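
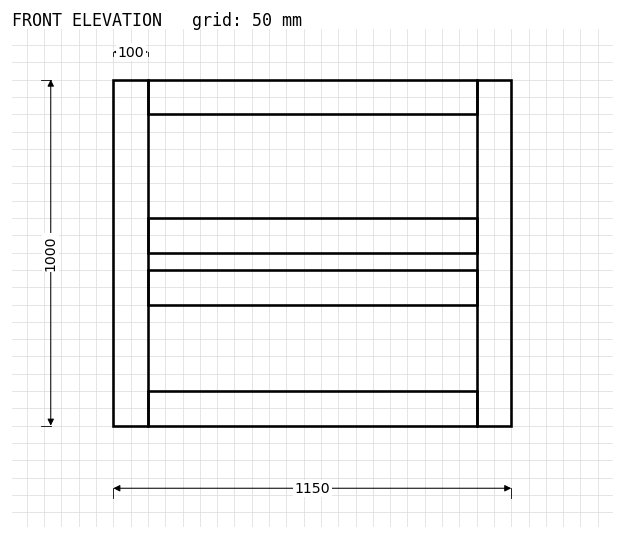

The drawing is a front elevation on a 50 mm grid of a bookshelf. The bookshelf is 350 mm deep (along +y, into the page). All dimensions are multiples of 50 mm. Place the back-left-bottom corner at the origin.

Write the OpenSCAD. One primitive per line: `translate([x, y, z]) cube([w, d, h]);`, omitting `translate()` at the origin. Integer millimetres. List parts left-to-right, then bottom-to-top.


cube([100, 350, 1000]);
translate([100, 0, 0]) cube([950, 350, 100]);
translate([100, 0, 350]) cube([950, 350, 100]);
translate([100, 0, 500]) cube([950, 350, 100]);
translate([100, 0, 900]) cube([950, 350, 100]);
translate([1050, 0, 0]) cube([100, 350, 1000]);


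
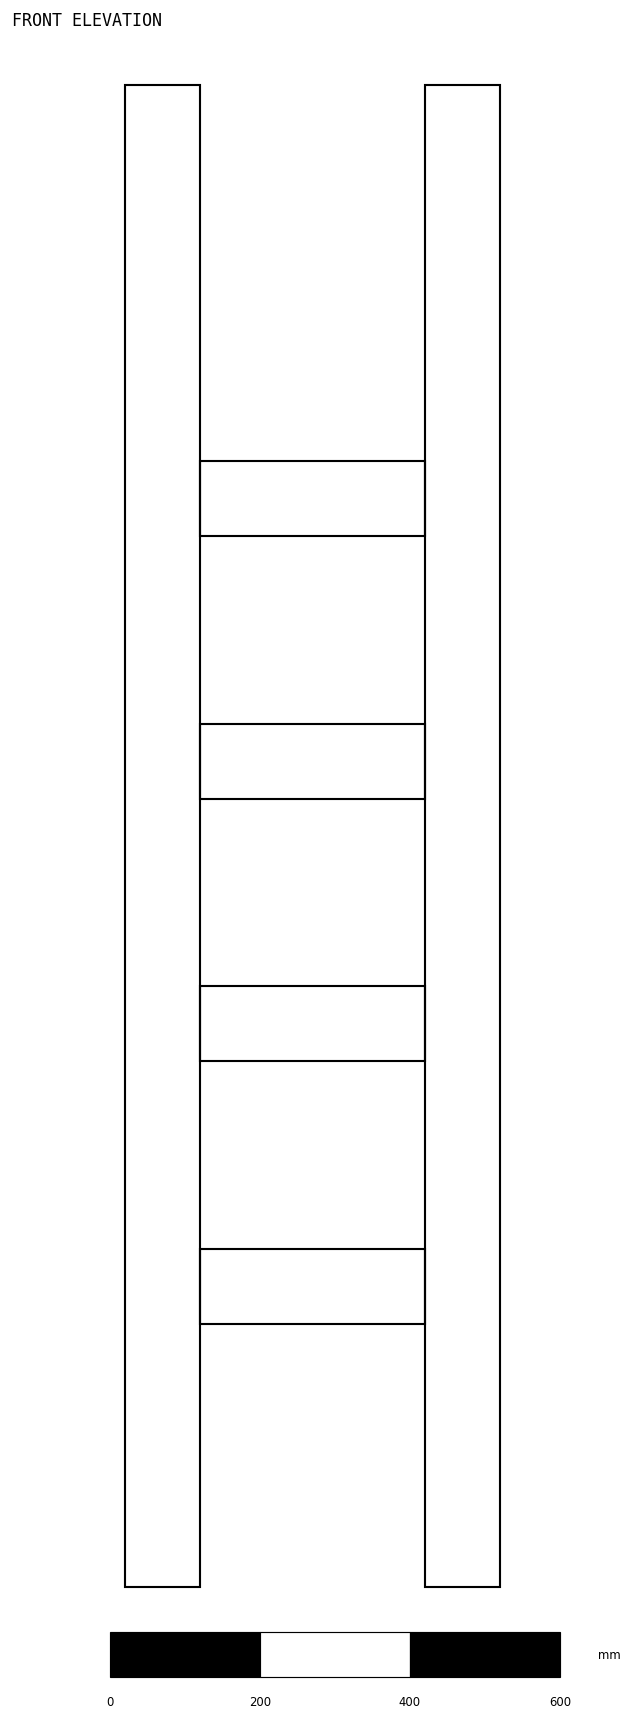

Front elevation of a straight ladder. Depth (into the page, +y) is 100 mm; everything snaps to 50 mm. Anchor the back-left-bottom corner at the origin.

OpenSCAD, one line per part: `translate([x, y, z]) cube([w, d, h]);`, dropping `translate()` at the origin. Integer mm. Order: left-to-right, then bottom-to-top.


cube([100, 100, 2000]);
translate([100, 0, 350]) cube([300, 100, 100]);
translate([100, 0, 700]) cube([300, 100, 100]);
translate([100, 0, 1050]) cube([300, 100, 100]);
translate([100, 0, 1400]) cube([300, 100, 100]);
translate([400, 0, 0]) cube([100, 100, 2000]);


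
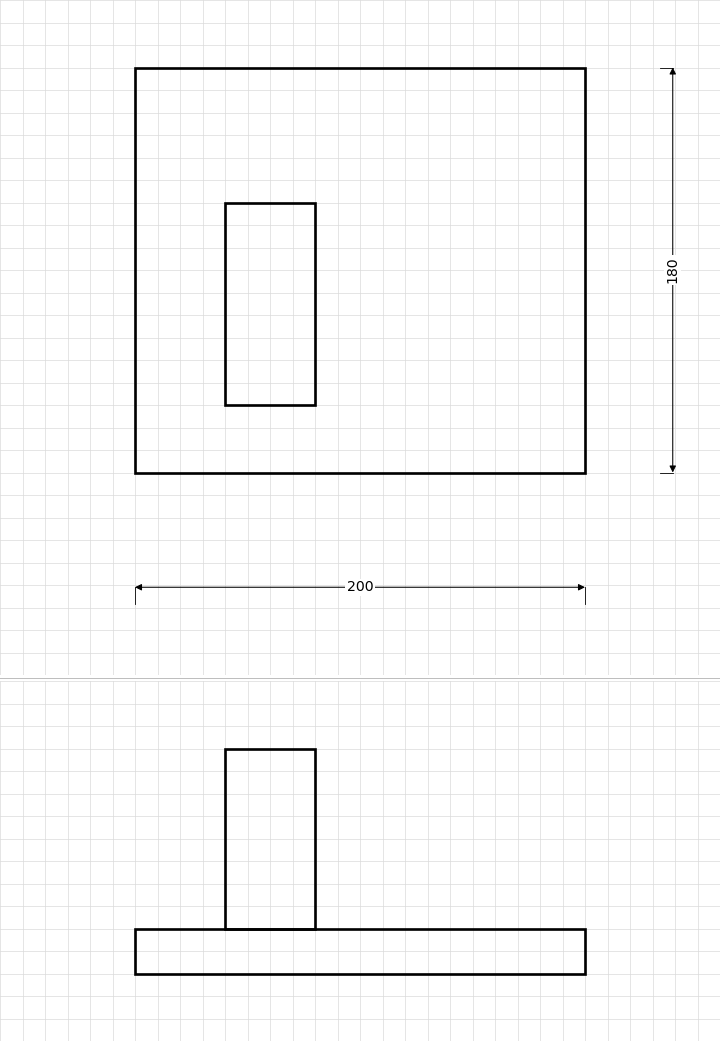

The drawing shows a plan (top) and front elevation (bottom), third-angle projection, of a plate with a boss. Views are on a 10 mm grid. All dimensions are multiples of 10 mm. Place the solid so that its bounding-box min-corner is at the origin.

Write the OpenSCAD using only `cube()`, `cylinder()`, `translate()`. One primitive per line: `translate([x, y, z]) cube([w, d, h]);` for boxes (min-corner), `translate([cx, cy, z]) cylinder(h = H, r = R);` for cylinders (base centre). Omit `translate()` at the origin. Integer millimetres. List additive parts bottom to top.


cube([200, 180, 20]);
translate([40, 30, 20]) cube([40, 90, 80]);


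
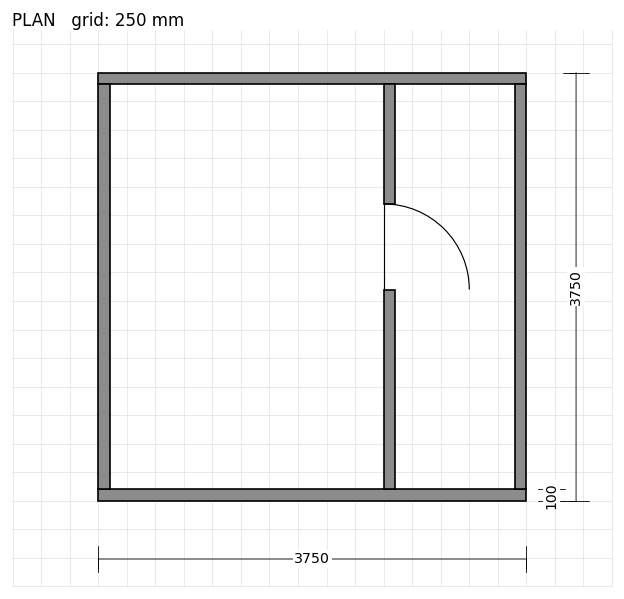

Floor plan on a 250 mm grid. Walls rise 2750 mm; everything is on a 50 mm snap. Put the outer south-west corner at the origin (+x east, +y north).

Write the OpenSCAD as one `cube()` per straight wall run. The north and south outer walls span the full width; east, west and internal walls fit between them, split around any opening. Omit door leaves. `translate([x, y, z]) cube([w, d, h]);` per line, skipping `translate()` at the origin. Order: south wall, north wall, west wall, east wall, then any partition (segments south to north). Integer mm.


cube([3750, 100, 2750]);
translate([0, 3650, 0]) cube([3750, 100, 2750]);
translate([0, 100, 0]) cube([100, 3550, 2750]);
translate([3650, 100, 0]) cube([100, 3550, 2750]);
translate([2500, 100, 0]) cube([100, 1750, 2750]);
translate([2500, 2600, 0]) cube([100, 1050, 2750]);


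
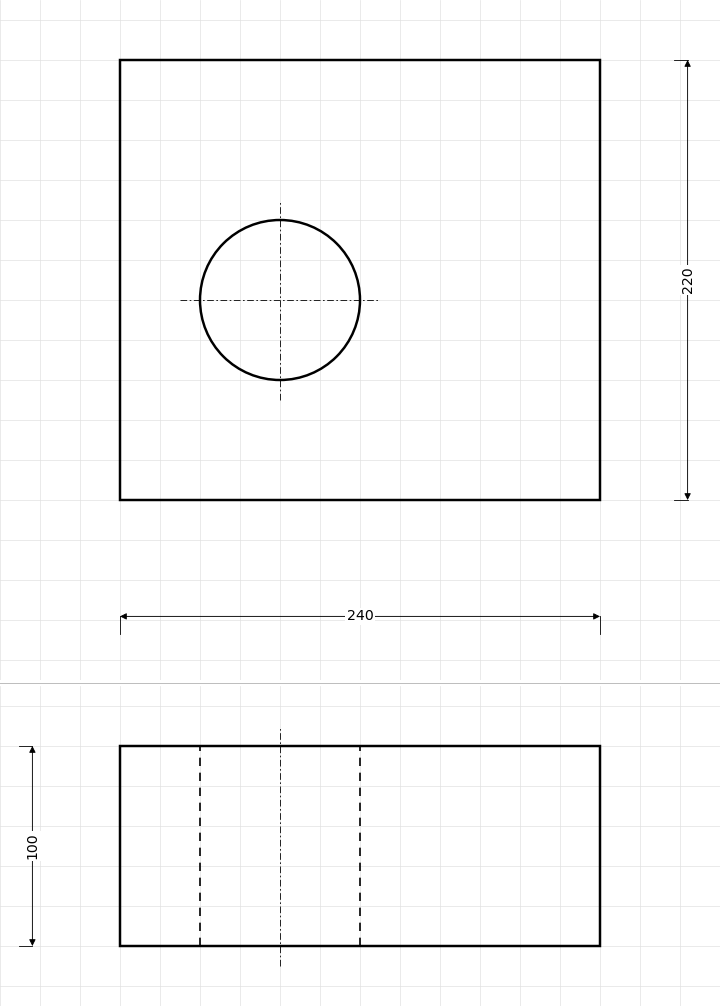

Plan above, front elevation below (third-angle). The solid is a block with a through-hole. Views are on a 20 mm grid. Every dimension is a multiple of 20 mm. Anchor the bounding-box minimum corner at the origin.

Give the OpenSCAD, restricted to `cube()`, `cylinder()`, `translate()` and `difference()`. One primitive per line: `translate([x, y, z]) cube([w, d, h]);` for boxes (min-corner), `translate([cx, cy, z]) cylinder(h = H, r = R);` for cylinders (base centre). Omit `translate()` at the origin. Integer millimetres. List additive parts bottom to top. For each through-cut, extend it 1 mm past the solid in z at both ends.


difference() {
  cube([240, 220, 100]);
  translate([80, 100, -1]) cylinder(h = 102, r = 40);
}


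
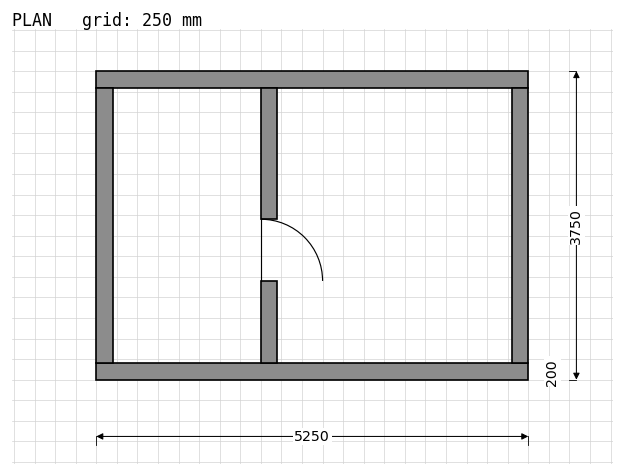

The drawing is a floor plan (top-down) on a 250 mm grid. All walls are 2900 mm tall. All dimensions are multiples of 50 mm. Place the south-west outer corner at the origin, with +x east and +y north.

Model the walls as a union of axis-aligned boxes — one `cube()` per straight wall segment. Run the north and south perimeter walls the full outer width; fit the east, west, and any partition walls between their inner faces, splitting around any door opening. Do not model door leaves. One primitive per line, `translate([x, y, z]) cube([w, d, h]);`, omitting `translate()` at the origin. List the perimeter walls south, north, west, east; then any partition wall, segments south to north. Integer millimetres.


cube([5250, 200, 2900]);
translate([0, 3550, 0]) cube([5250, 200, 2900]);
translate([0, 200, 0]) cube([200, 3350, 2900]);
translate([5050, 200, 0]) cube([200, 3350, 2900]);
translate([2000, 200, 0]) cube([200, 1000, 2900]);
translate([2000, 1950, 0]) cube([200, 1600, 2900]);


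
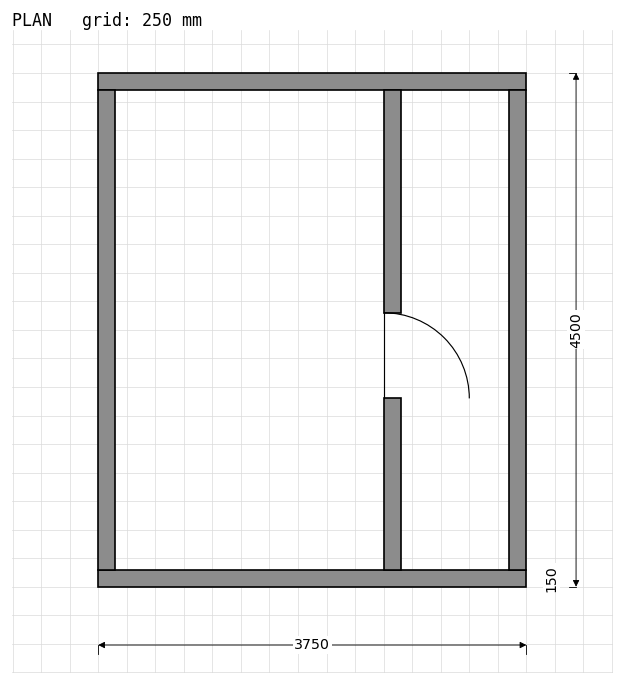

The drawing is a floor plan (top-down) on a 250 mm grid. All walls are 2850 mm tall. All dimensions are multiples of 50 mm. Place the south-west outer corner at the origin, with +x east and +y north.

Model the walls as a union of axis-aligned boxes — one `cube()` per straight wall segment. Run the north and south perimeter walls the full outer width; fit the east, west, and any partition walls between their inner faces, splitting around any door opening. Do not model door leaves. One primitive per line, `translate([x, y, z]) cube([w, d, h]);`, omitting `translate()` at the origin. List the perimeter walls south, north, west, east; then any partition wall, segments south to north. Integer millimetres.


cube([3750, 150, 2850]);
translate([0, 4350, 0]) cube([3750, 150, 2850]);
translate([0, 150, 0]) cube([150, 4200, 2850]);
translate([3600, 150, 0]) cube([150, 4200, 2850]);
translate([2500, 150, 0]) cube([150, 1500, 2850]);
translate([2500, 2400, 0]) cube([150, 1950, 2850]);


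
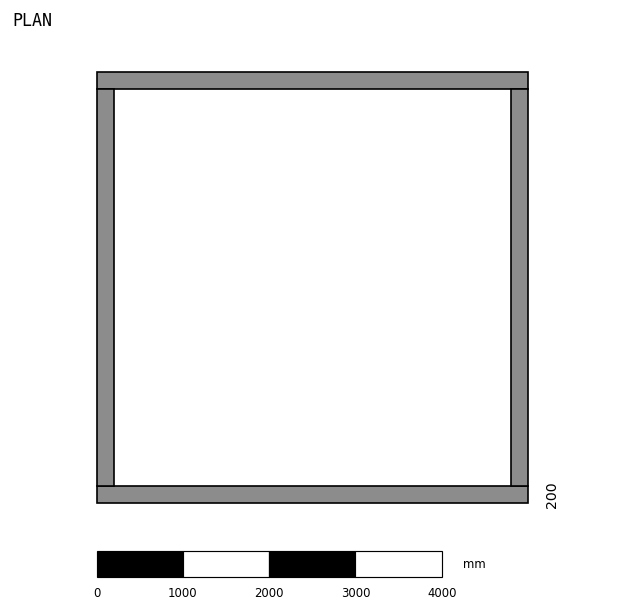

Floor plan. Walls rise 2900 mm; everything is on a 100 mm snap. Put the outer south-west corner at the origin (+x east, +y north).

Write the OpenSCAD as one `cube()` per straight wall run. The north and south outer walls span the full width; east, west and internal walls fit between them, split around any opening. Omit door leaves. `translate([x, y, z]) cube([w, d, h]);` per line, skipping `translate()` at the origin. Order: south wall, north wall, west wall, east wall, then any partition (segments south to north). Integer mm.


cube([5000, 200, 2900]);
translate([0, 4800, 0]) cube([5000, 200, 2900]);
translate([0, 200, 0]) cube([200, 4600, 2900]);
translate([4800, 200, 0]) cube([200, 4600, 2900]);


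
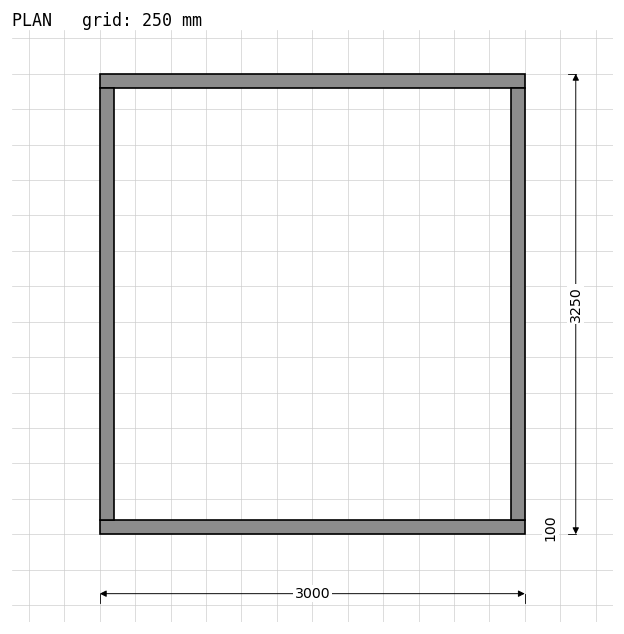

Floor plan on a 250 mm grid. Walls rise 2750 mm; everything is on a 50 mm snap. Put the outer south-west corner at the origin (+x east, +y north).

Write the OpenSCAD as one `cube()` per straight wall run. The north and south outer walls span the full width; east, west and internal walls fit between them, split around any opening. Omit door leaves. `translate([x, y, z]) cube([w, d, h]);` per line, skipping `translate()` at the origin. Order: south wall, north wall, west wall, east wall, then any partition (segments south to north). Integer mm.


cube([3000, 100, 2750]);
translate([0, 3150, 0]) cube([3000, 100, 2750]);
translate([0, 100, 0]) cube([100, 3050, 2750]);
translate([2900, 100, 0]) cube([100, 3050, 2750]);


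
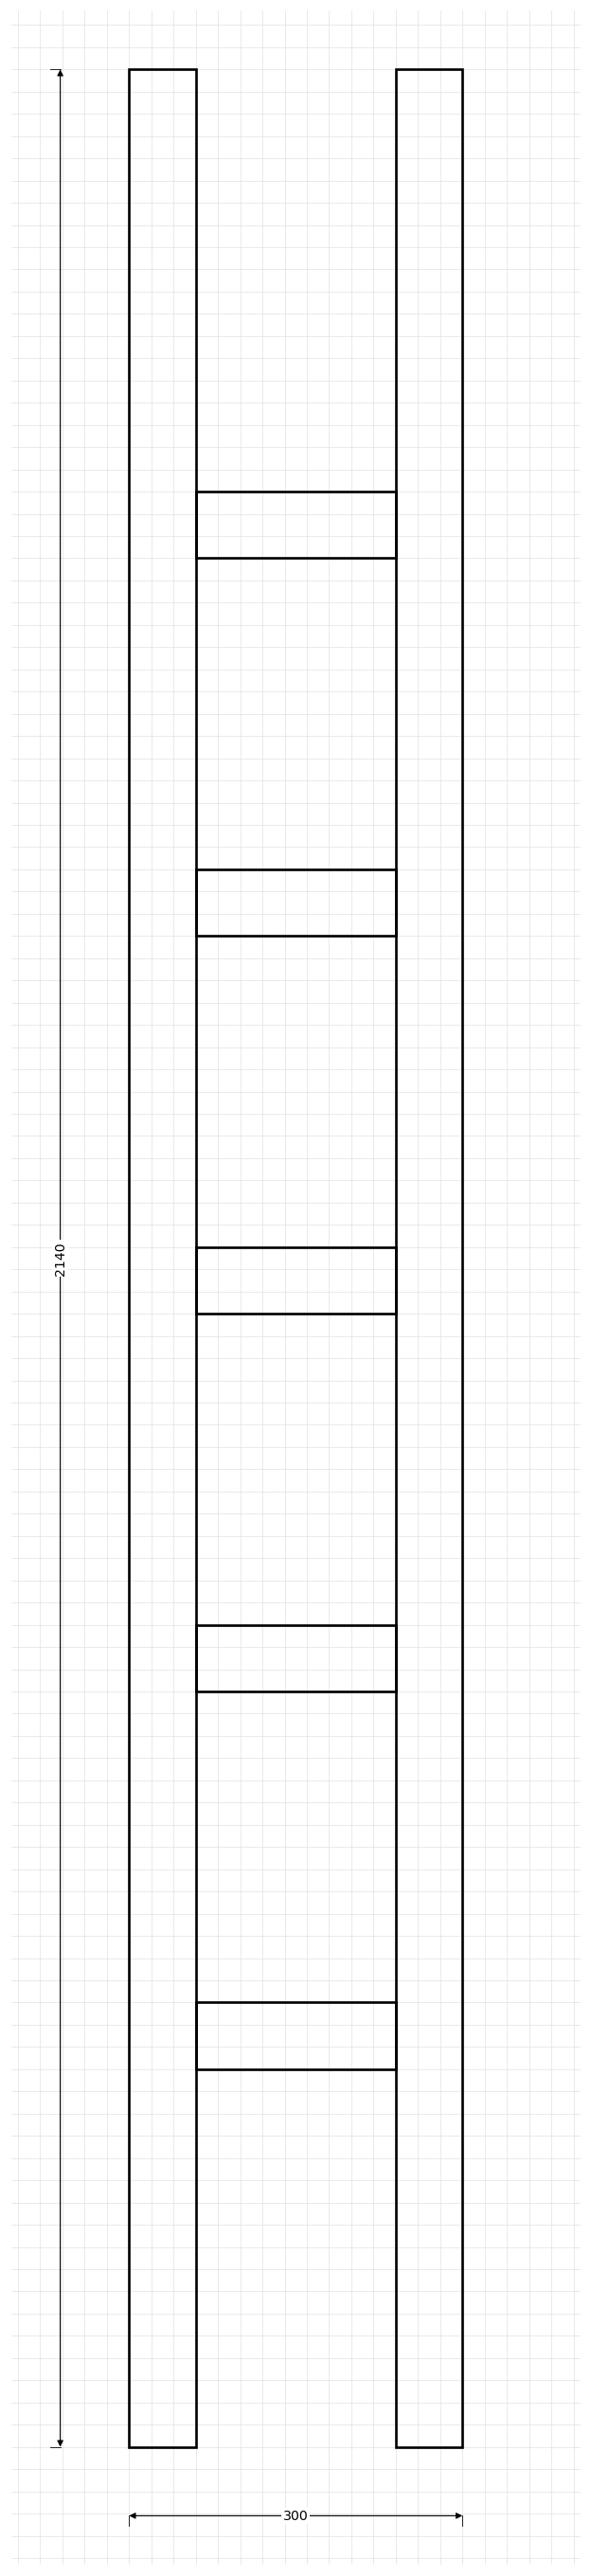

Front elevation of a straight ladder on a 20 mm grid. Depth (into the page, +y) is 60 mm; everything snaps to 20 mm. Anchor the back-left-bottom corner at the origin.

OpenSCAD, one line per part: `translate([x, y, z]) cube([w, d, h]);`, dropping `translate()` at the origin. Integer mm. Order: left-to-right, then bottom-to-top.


cube([60, 60, 2140]);
translate([60, 0, 340]) cube([180, 60, 60]);
translate([60, 0, 680]) cube([180, 60, 60]);
translate([60, 0, 1020]) cube([180, 60, 60]);
translate([60, 0, 1360]) cube([180, 60, 60]);
translate([60, 0, 1700]) cube([180, 60, 60]);
translate([240, 0, 0]) cube([60, 60, 2140]);


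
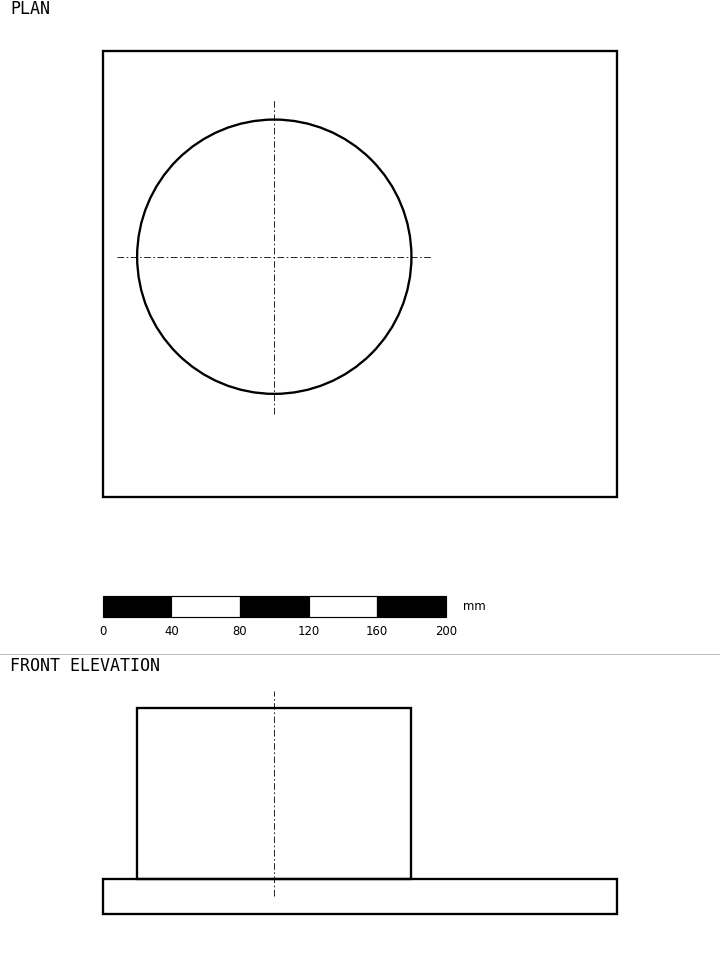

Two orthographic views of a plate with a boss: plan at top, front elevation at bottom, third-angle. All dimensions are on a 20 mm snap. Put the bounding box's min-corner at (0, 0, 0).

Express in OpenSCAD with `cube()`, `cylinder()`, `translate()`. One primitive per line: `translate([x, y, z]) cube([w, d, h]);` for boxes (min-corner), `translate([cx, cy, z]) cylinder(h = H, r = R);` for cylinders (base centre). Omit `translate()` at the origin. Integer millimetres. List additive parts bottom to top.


cube([300, 260, 20]);
translate([100, 140, 20]) cylinder(h = 100, r = 80);


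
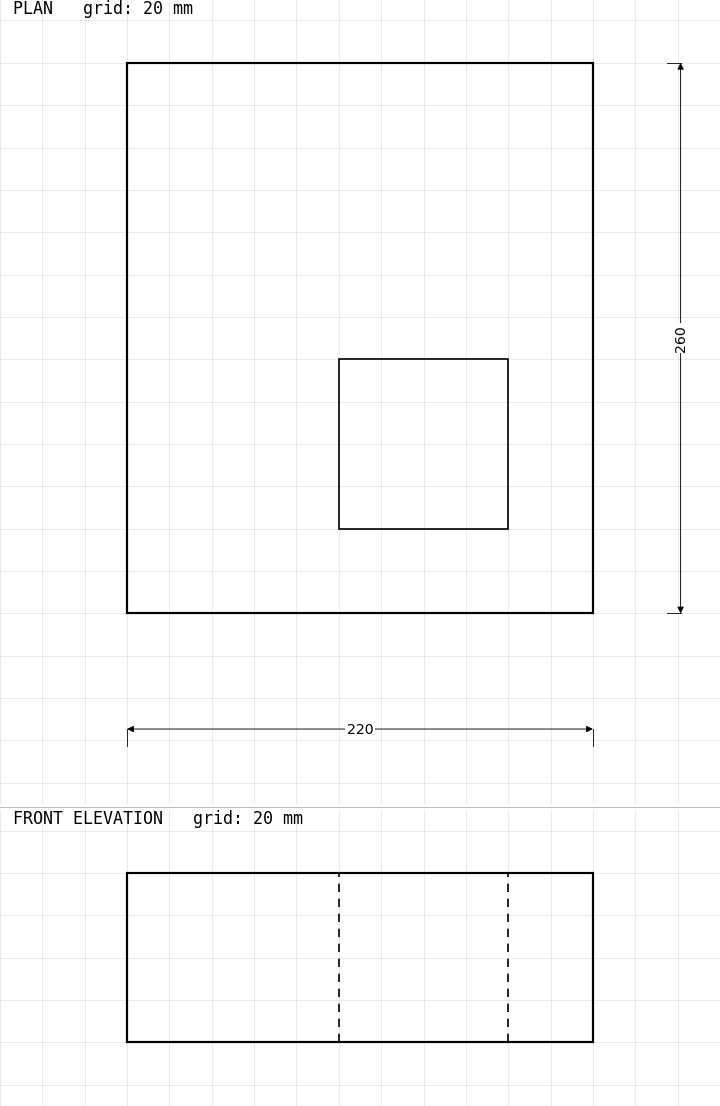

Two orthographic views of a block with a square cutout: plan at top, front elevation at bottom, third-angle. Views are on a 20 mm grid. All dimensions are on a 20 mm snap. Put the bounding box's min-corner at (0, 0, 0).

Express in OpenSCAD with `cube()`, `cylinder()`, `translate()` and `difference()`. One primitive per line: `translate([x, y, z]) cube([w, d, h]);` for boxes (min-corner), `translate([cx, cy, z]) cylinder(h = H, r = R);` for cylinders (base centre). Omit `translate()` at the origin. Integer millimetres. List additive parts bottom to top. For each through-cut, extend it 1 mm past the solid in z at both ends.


difference() {
  cube([220, 260, 80]);
  translate([100, 40, -1]) cube([80, 80, 82]);
}


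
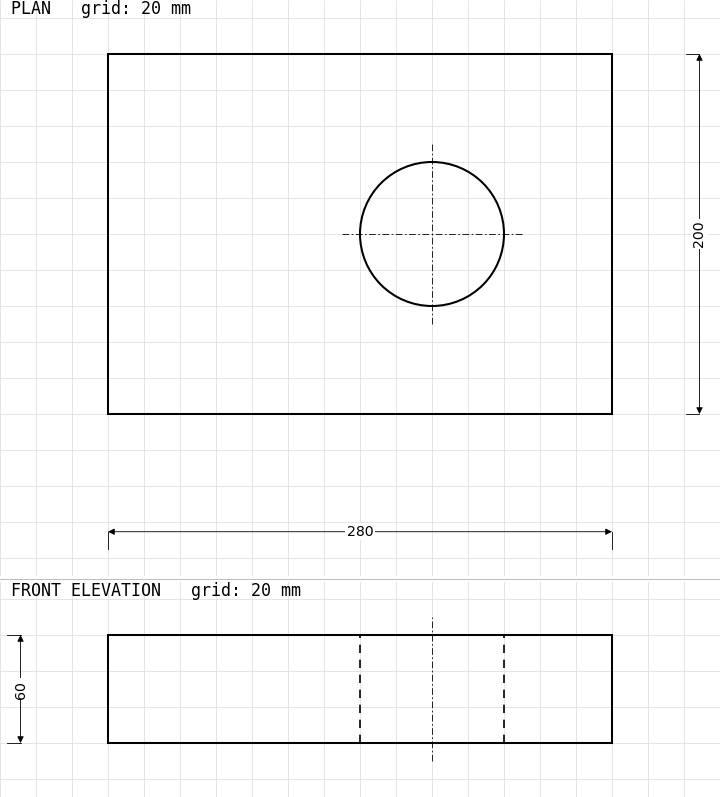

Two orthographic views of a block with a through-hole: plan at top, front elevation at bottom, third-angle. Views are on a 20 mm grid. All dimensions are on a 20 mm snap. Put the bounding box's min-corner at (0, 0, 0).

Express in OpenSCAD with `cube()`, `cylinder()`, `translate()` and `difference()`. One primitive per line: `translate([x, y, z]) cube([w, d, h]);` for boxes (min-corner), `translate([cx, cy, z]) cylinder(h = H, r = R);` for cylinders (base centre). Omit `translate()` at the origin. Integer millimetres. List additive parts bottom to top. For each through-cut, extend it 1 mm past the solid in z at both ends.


difference() {
  cube([280, 200, 60]);
  translate([180, 100, -1]) cylinder(h = 62, r = 40);
}


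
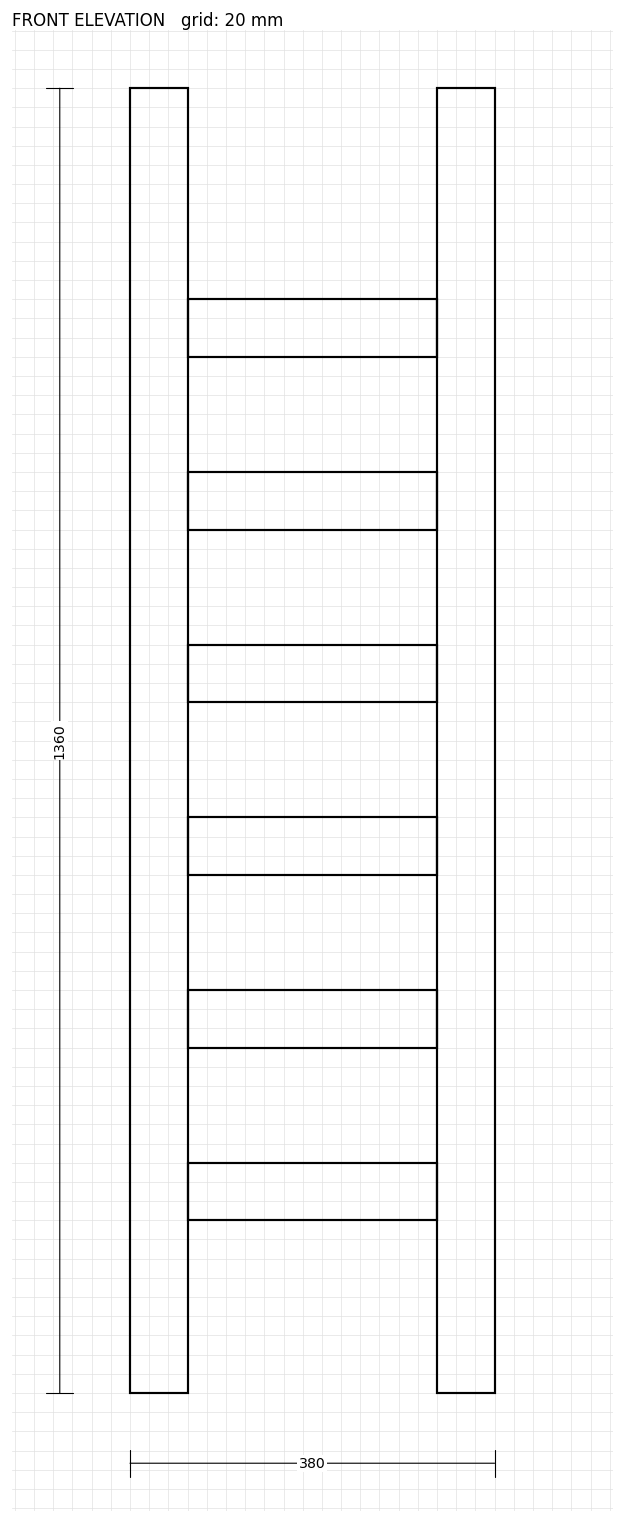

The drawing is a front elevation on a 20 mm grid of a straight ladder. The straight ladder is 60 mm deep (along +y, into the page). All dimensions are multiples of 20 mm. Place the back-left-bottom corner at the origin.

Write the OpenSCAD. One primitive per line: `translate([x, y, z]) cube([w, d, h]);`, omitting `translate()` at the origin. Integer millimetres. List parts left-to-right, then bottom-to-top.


cube([60, 60, 1360]);
translate([60, 0, 180]) cube([260, 60, 60]);
translate([60, 0, 360]) cube([260, 60, 60]);
translate([60, 0, 540]) cube([260, 60, 60]);
translate([60, 0, 720]) cube([260, 60, 60]);
translate([60, 0, 900]) cube([260, 60, 60]);
translate([60, 0, 1080]) cube([260, 60, 60]);
translate([320, 0, 0]) cube([60, 60, 1360]);


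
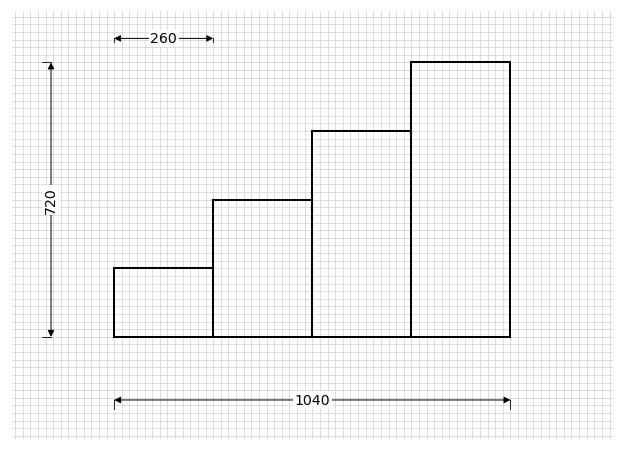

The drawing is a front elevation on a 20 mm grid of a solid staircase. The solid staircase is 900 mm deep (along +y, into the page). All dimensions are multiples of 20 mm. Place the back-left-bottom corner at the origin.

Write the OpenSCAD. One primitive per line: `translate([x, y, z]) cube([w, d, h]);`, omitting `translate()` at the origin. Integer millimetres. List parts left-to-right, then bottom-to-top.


cube([260, 900, 180]);
translate([260, 0, 0]) cube([260, 900, 360]);
translate([520, 0, 0]) cube([260, 900, 540]);
translate([780, 0, 0]) cube([260, 900, 720]);


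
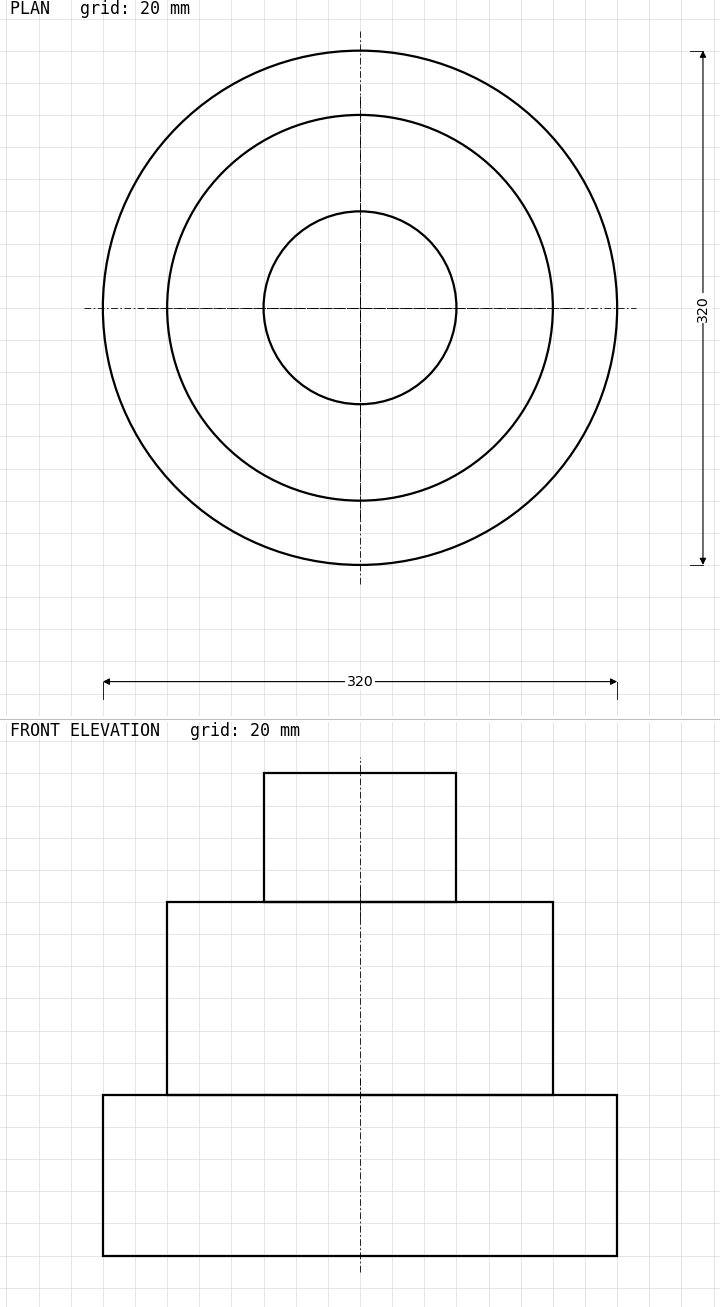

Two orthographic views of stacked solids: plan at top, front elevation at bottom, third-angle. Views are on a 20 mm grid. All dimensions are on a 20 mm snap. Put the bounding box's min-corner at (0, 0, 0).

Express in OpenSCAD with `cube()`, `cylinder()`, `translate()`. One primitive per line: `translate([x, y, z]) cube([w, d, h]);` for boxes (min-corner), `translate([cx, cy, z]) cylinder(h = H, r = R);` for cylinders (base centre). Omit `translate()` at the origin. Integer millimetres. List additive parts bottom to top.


translate([160, 160, 0]) cylinder(h = 100, r = 160);
translate([160, 160, 100]) cylinder(h = 120, r = 120);
translate([160, 160, 220]) cylinder(h = 80, r = 60);


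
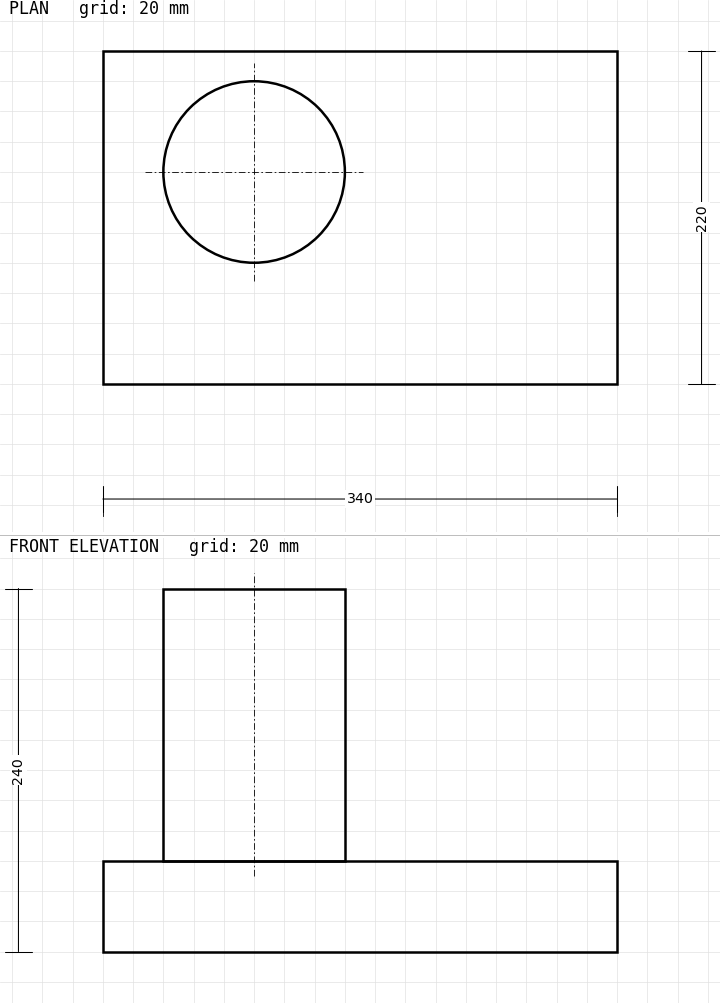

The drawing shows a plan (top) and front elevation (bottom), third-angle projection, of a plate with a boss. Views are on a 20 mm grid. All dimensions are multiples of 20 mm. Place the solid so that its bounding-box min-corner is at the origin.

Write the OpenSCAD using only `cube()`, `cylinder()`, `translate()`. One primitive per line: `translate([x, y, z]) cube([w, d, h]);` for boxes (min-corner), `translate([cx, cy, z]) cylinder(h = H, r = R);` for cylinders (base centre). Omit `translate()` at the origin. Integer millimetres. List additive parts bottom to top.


cube([340, 220, 60]);
translate([100, 140, 60]) cylinder(h = 180, r = 60);


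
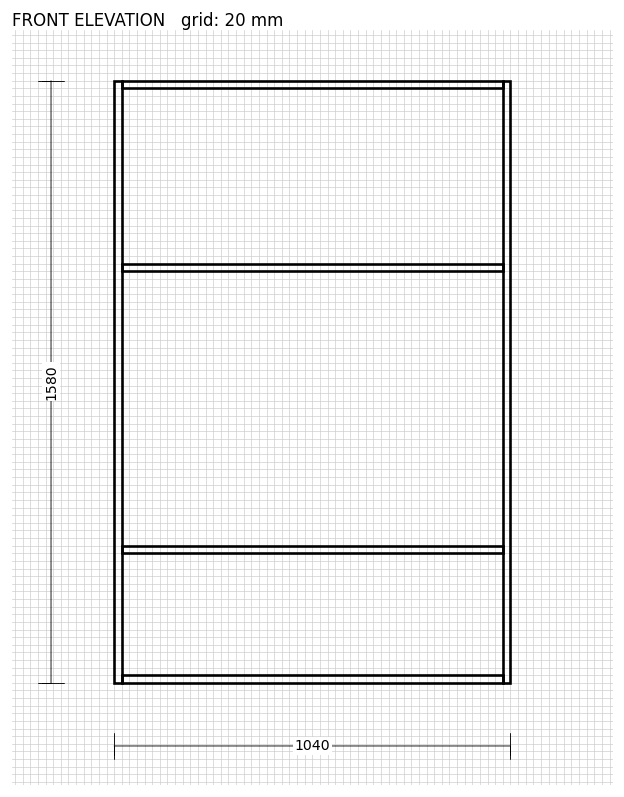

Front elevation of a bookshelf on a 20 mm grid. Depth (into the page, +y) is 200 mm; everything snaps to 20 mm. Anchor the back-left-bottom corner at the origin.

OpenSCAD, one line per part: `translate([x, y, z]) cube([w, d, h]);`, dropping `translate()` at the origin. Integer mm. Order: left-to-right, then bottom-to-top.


cube([20, 200, 1580]);
translate([20, 0, 0]) cube([1000, 200, 20]);
translate([20, 0, 340]) cube([1000, 200, 20]);
translate([20, 0, 1080]) cube([1000, 200, 20]);
translate([20, 0, 1560]) cube([1000, 200, 20]);
translate([1020, 0, 0]) cube([20, 200, 1580]);


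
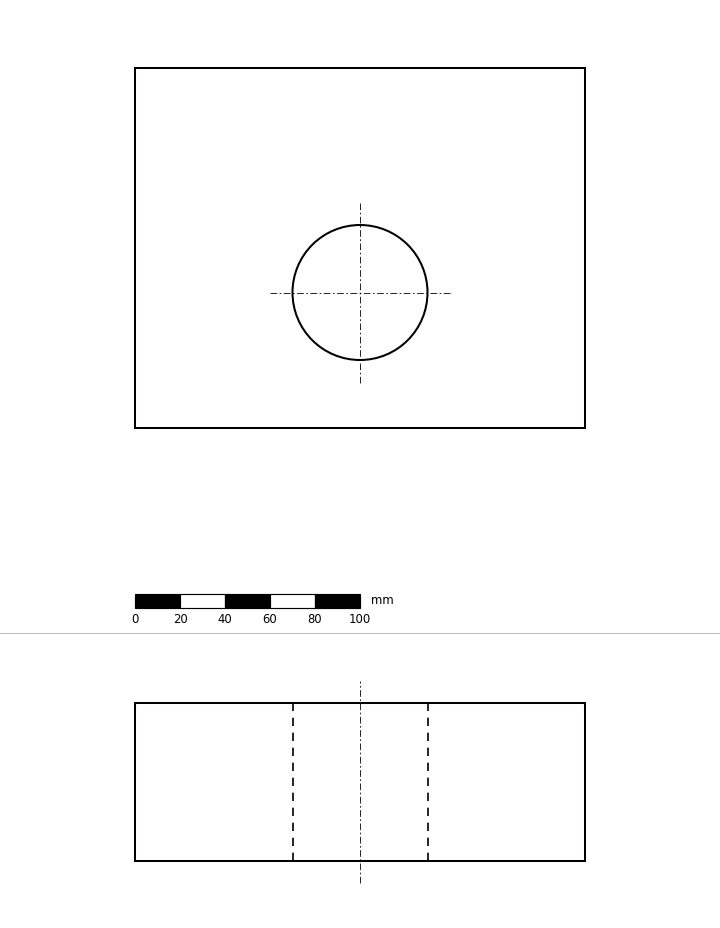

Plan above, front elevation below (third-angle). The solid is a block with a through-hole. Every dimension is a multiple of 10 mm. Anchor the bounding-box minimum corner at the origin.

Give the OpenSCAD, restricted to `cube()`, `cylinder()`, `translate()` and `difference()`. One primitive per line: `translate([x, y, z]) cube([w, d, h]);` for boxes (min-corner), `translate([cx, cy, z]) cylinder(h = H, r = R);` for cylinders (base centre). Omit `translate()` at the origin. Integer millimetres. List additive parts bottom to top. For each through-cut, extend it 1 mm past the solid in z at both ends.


difference() {
  cube([200, 160, 70]);
  translate([100, 60, -1]) cylinder(h = 72, r = 30);
}


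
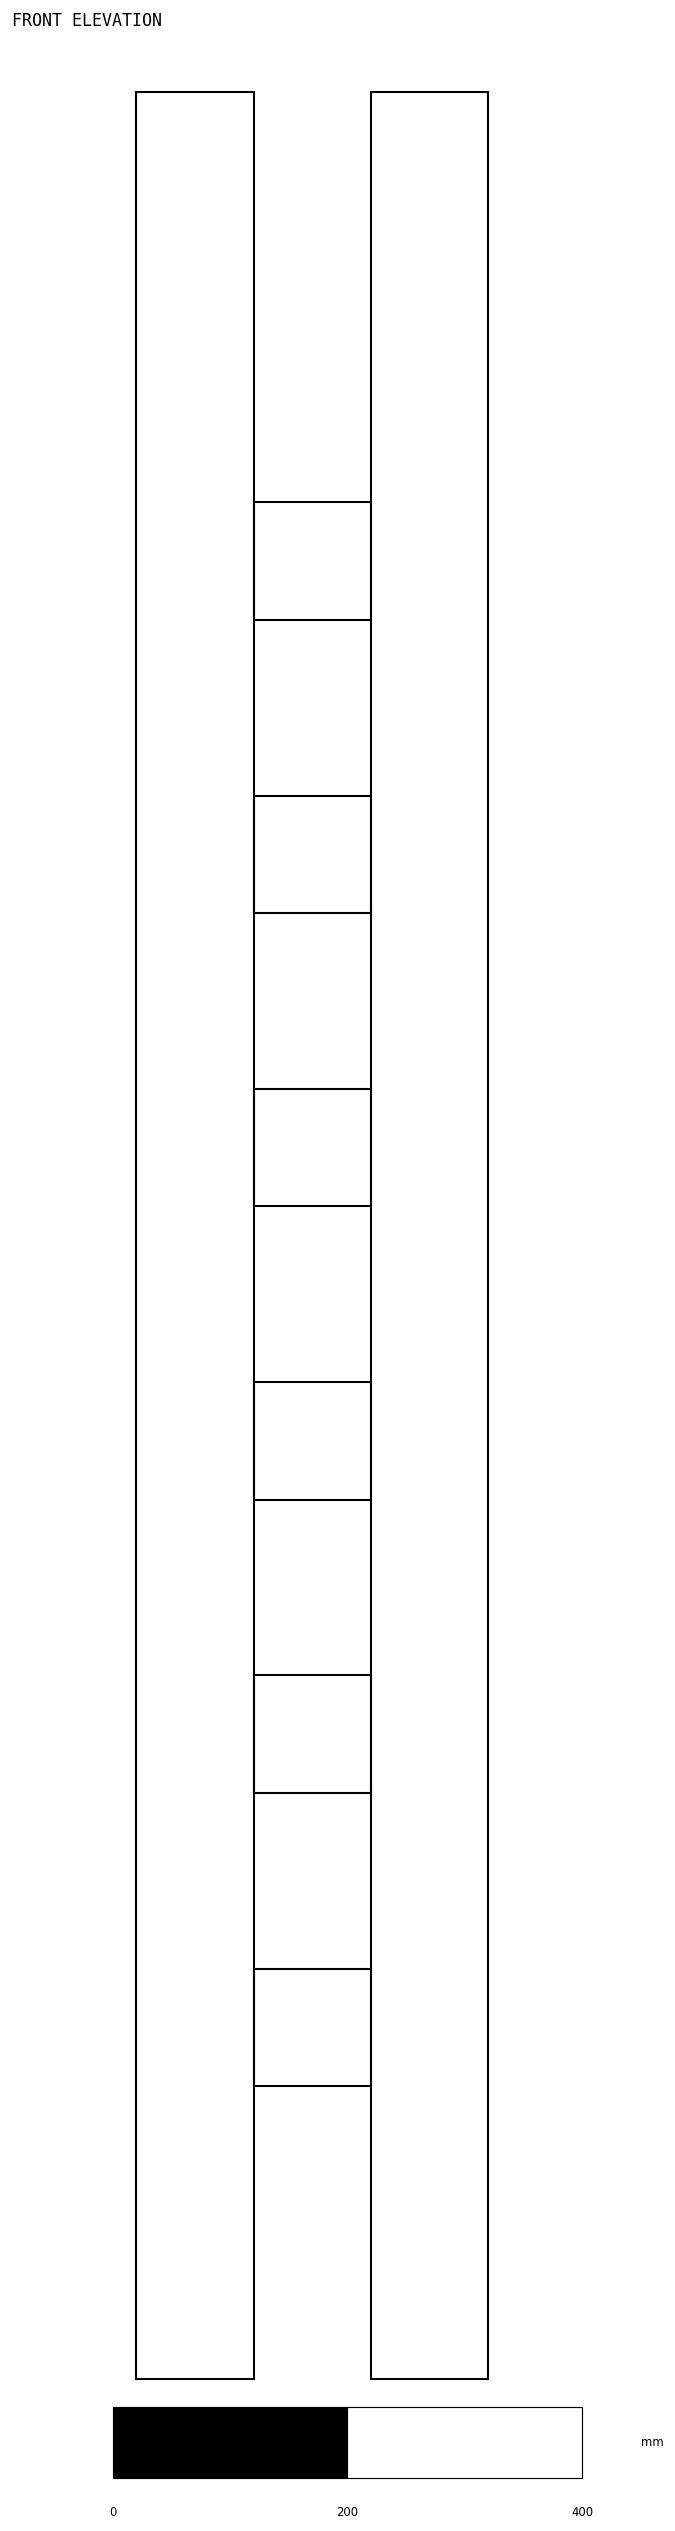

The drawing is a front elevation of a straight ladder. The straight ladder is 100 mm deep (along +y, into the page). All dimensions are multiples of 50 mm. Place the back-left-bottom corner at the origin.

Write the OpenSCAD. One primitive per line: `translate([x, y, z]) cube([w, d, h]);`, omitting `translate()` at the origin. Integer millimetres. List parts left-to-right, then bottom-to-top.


cube([100, 100, 1950]);
translate([100, 0, 250]) cube([100, 100, 100]);
translate([100, 0, 500]) cube([100, 100, 100]);
translate([100, 0, 750]) cube([100, 100, 100]);
translate([100, 0, 1000]) cube([100, 100, 100]);
translate([100, 0, 1250]) cube([100, 100, 100]);
translate([100, 0, 1500]) cube([100, 100, 100]);
translate([200, 0, 0]) cube([100, 100, 1950]);


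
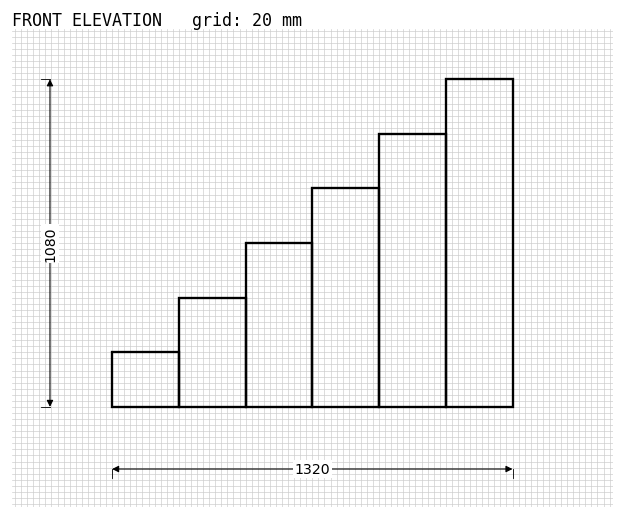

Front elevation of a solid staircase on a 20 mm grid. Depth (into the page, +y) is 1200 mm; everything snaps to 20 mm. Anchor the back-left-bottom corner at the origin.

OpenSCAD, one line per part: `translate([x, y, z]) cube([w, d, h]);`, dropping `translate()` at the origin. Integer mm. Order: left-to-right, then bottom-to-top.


cube([220, 1200, 180]);
translate([220, 0, 0]) cube([220, 1200, 360]);
translate([440, 0, 0]) cube([220, 1200, 540]);
translate([660, 0, 0]) cube([220, 1200, 720]);
translate([880, 0, 0]) cube([220, 1200, 900]);
translate([1100, 0, 0]) cube([220, 1200, 1080]);


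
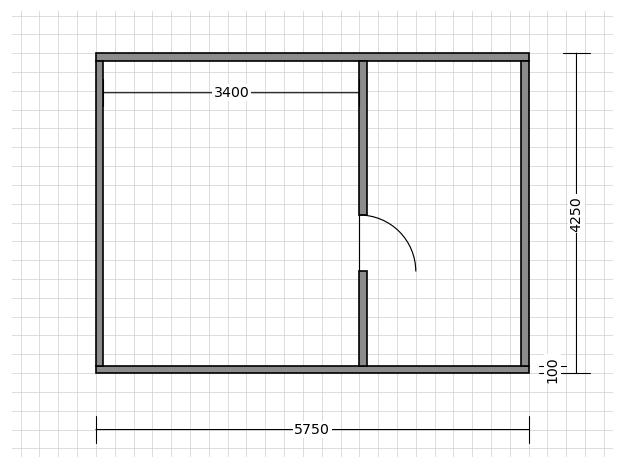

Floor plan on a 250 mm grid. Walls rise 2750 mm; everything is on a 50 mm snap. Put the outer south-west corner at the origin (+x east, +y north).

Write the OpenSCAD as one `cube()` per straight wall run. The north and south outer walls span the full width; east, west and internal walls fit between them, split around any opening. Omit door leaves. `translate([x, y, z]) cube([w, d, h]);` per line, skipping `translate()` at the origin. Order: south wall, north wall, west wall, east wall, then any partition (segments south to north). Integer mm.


cube([5750, 100, 2750]);
translate([0, 4150, 0]) cube([5750, 100, 2750]);
translate([0, 100, 0]) cube([100, 4050, 2750]);
translate([5650, 100, 0]) cube([100, 4050, 2750]);
translate([3500, 100, 0]) cube([100, 1250, 2750]);
translate([3500, 2100, 0]) cube([100, 2050, 2750]);


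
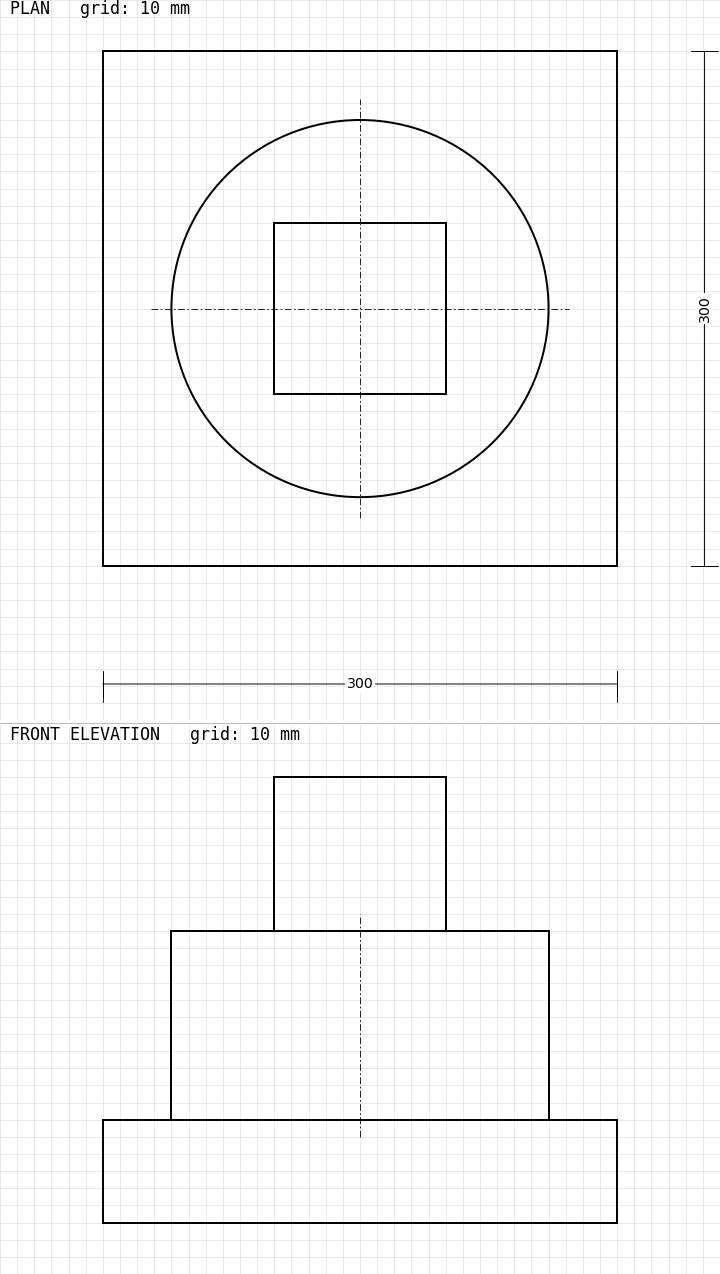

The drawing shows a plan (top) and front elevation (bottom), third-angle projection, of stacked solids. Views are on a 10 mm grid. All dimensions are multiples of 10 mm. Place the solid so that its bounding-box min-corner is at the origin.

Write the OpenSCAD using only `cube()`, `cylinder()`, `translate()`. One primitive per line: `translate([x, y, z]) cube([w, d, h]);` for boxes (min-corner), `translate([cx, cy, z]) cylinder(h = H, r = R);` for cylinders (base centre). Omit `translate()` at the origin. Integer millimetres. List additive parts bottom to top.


cube([300, 300, 60]);
translate([150, 150, 60]) cylinder(h = 110, r = 110);
translate([100, 100, 170]) cube([100, 100, 90]);


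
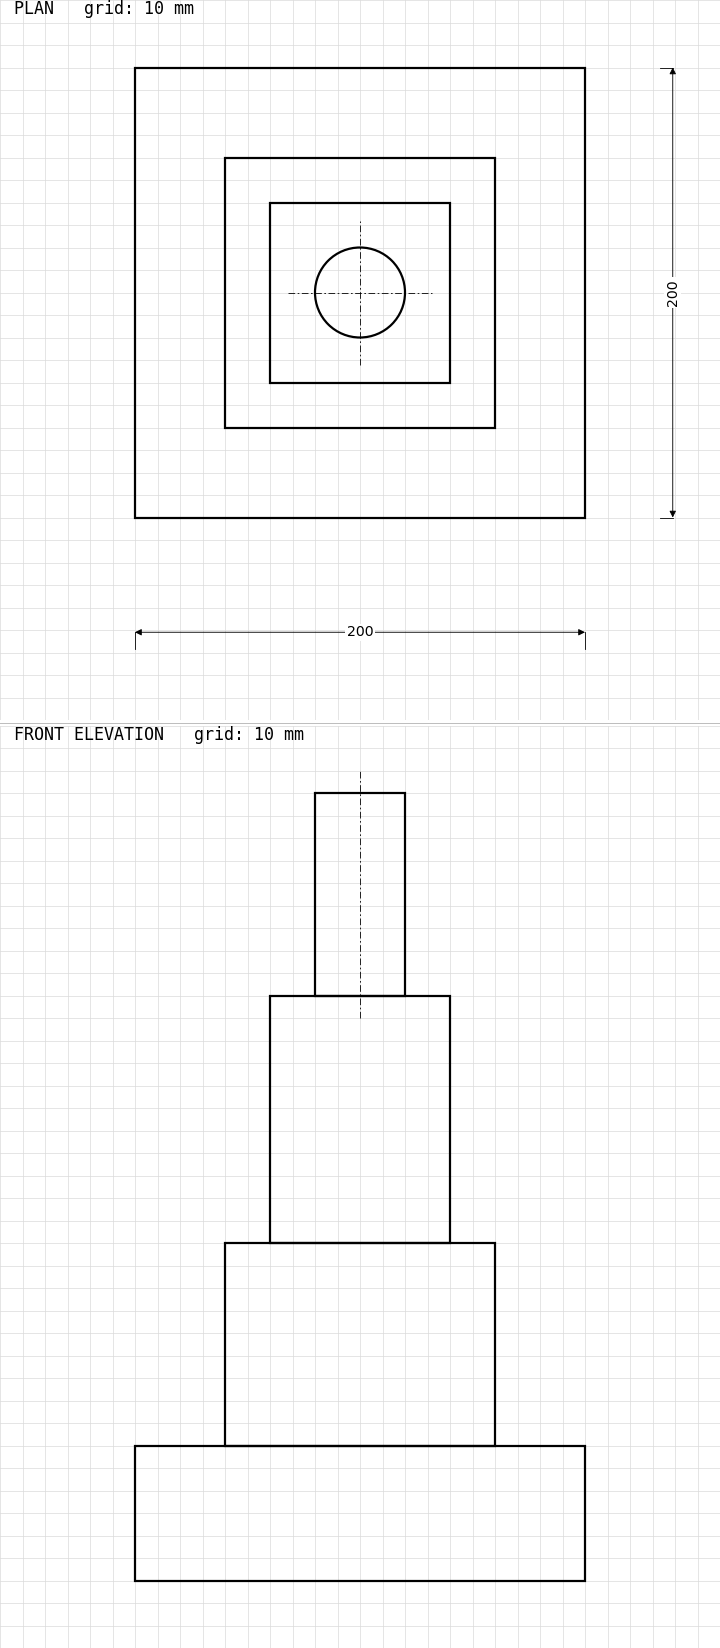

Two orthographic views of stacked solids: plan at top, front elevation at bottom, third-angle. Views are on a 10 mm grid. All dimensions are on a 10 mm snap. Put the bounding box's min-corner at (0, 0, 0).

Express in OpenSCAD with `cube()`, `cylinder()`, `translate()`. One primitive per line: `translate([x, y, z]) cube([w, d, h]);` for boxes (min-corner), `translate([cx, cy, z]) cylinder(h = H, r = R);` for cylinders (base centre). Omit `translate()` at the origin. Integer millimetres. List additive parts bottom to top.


cube([200, 200, 60]);
translate([40, 40, 60]) cube([120, 120, 90]);
translate([60, 60, 150]) cube([80, 80, 110]);
translate([100, 100, 260]) cylinder(h = 90, r = 20);


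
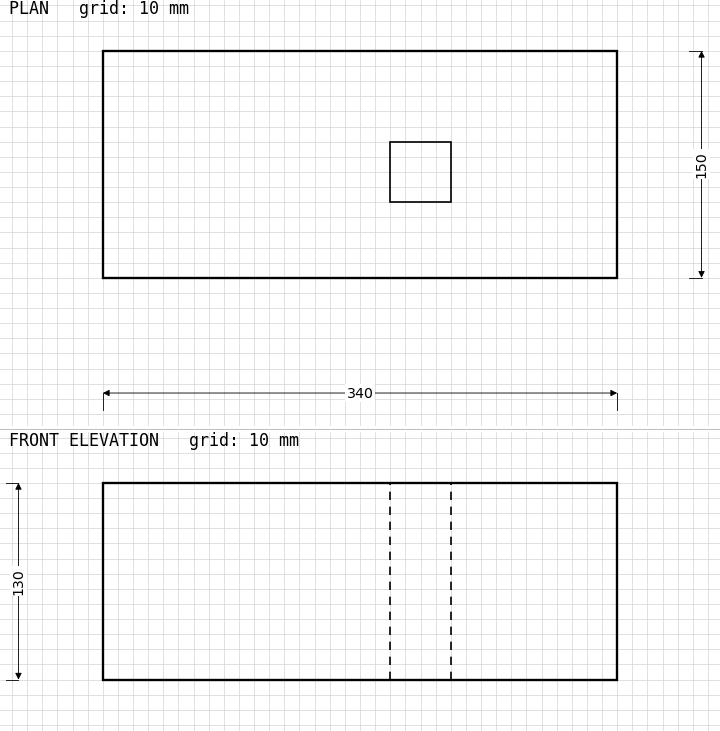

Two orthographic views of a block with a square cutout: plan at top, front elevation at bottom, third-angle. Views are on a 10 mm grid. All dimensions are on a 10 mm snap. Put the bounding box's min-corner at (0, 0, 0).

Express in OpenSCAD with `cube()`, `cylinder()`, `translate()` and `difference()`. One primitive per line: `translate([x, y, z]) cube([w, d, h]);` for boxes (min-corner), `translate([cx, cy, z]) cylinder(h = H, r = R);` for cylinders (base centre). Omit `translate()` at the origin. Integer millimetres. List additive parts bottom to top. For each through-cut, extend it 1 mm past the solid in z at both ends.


difference() {
  cube([340, 150, 130]);
  translate([190, 50, -1]) cube([40, 40, 132]);
}


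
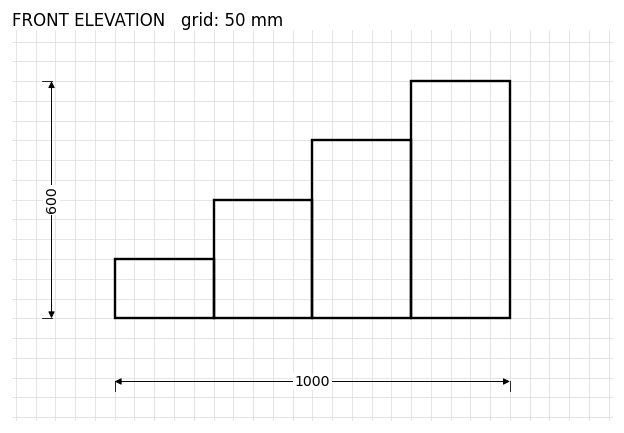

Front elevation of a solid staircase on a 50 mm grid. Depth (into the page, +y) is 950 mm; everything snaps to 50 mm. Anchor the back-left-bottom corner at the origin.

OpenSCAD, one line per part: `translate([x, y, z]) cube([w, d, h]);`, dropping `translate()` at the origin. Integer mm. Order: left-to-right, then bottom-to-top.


cube([250, 950, 150]);
translate([250, 0, 0]) cube([250, 950, 300]);
translate([500, 0, 0]) cube([250, 950, 450]);
translate([750, 0, 0]) cube([250, 950, 600]);


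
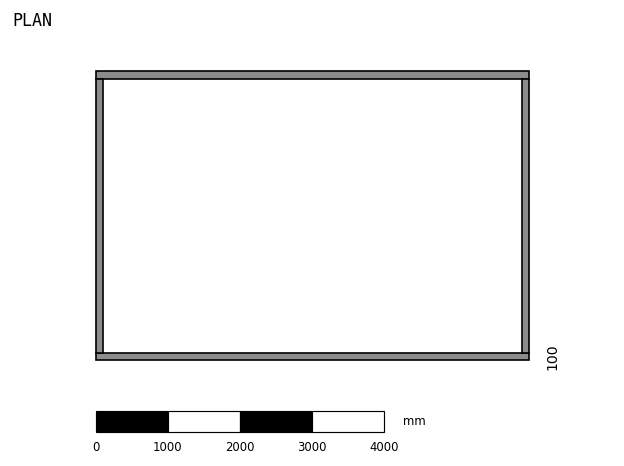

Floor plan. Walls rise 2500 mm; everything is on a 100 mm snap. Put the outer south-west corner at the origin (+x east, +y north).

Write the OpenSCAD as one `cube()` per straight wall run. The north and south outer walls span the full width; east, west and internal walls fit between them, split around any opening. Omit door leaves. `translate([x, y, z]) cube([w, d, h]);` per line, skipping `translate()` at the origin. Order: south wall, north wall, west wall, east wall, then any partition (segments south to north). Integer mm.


cube([6000, 100, 2500]);
translate([0, 3900, 0]) cube([6000, 100, 2500]);
translate([0, 100, 0]) cube([100, 3800, 2500]);
translate([5900, 100, 0]) cube([100, 3800, 2500]);


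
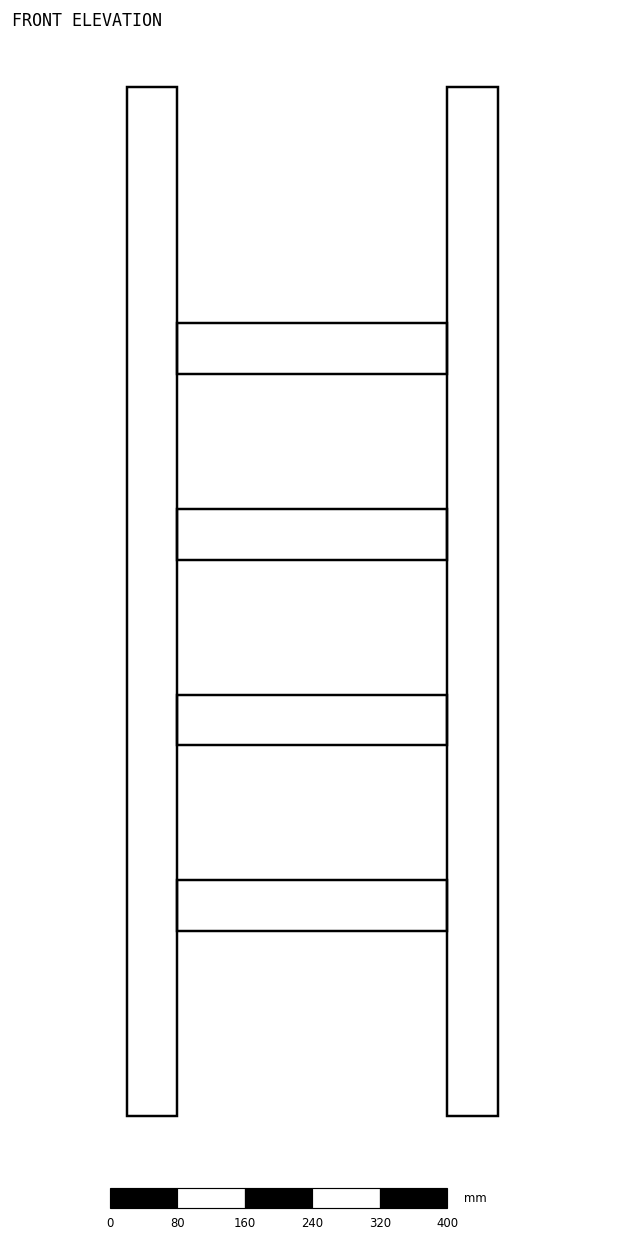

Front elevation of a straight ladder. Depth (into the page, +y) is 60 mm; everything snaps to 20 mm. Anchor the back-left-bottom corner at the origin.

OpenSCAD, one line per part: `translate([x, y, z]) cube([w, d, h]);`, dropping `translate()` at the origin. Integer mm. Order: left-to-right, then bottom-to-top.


cube([60, 60, 1220]);
translate([60, 0, 220]) cube([320, 60, 60]);
translate([60, 0, 440]) cube([320, 60, 60]);
translate([60, 0, 660]) cube([320, 60, 60]);
translate([60, 0, 880]) cube([320, 60, 60]);
translate([380, 0, 0]) cube([60, 60, 1220]);


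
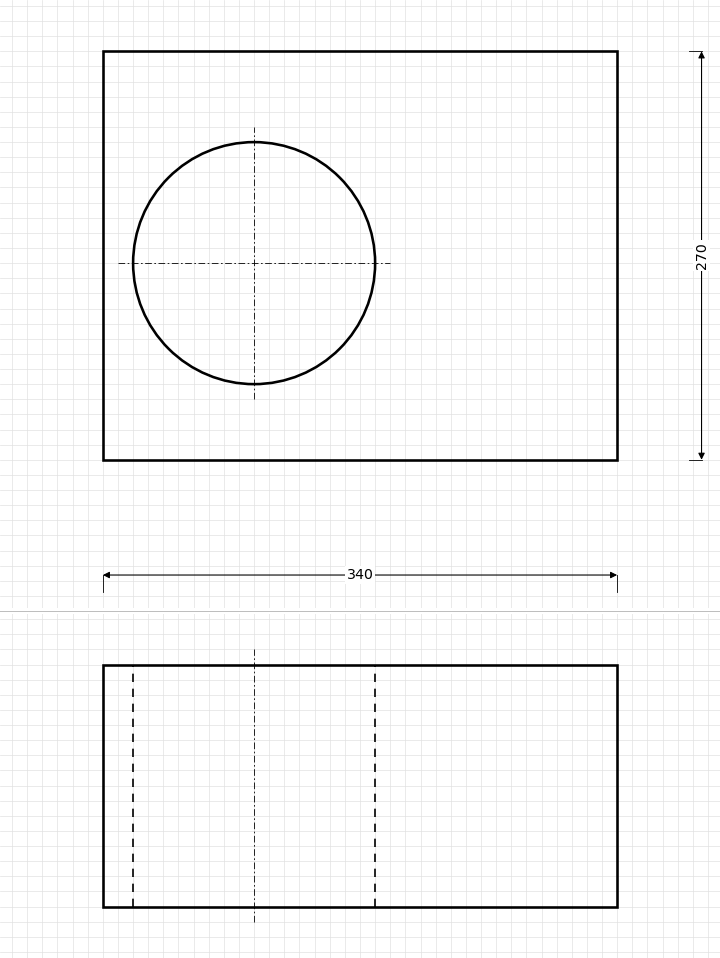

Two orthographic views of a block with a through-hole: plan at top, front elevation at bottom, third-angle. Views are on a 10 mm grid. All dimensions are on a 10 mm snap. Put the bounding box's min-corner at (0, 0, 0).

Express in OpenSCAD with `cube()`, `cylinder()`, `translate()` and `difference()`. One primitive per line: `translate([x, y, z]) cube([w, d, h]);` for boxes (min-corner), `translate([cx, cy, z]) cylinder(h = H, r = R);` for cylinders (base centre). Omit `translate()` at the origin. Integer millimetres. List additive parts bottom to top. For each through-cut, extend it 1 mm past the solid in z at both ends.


difference() {
  cube([340, 270, 160]);
  translate([100, 130, -1]) cylinder(h = 162, r = 80);
}


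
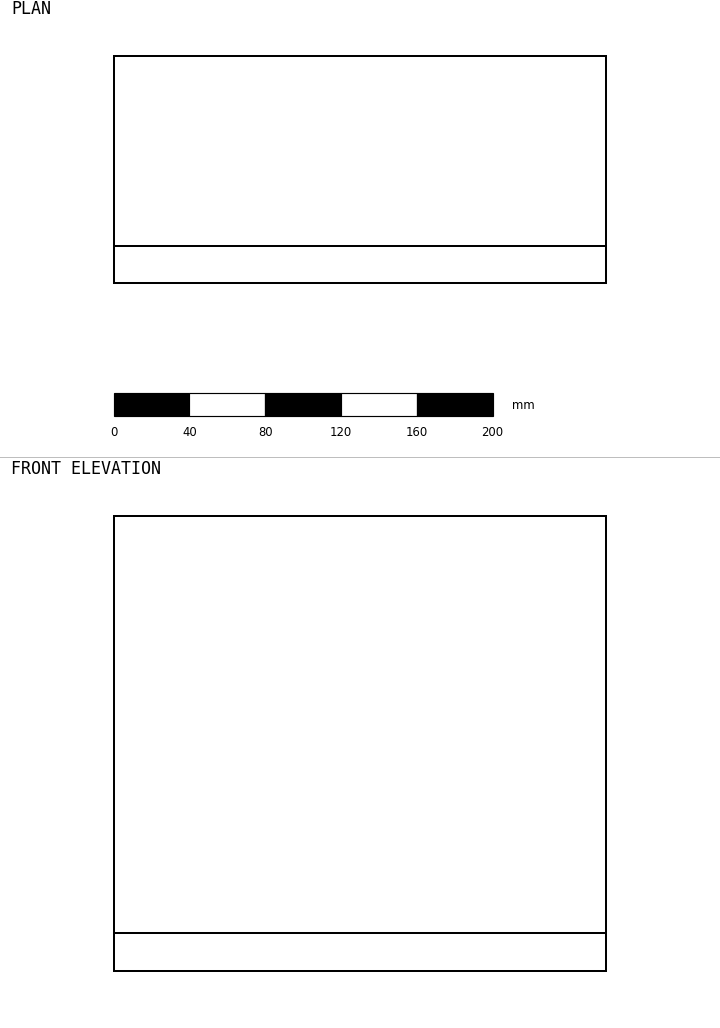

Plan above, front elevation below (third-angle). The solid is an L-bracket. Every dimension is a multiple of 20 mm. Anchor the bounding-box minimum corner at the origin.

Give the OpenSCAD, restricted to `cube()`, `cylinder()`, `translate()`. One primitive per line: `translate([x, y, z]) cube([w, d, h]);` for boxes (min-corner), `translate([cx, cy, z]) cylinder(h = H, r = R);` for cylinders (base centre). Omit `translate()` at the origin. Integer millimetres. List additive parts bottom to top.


cube([260, 120, 20]);
translate([0, 0, 20]) cube([260, 20, 220]);


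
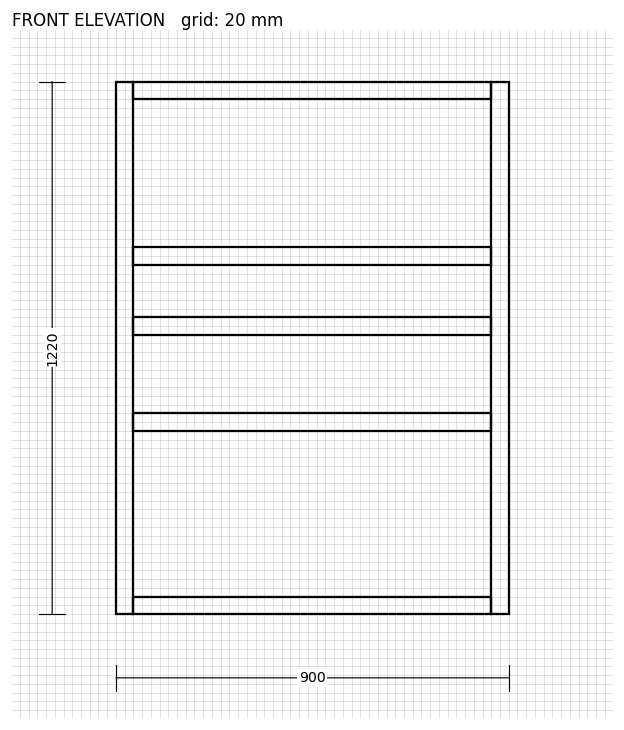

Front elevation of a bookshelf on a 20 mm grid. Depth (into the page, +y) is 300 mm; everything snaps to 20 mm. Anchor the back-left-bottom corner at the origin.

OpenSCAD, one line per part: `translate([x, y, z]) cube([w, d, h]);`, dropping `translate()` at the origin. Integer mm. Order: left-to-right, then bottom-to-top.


cube([40, 300, 1220]);
translate([40, 0, 0]) cube([820, 300, 40]);
translate([40, 0, 420]) cube([820, 300, 40]);
translate([40, 0, 640]) cube([820, 300, 40]);
translate([40, 0, 800]) cube([820, 300, 40]);
translate([40, 0, 1180]) cube([820, 300, 40]);
translate([860, 0, 0]) cube([40, 300, 1220]);


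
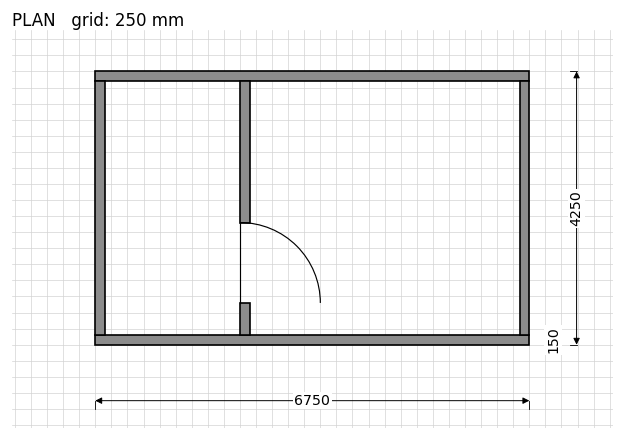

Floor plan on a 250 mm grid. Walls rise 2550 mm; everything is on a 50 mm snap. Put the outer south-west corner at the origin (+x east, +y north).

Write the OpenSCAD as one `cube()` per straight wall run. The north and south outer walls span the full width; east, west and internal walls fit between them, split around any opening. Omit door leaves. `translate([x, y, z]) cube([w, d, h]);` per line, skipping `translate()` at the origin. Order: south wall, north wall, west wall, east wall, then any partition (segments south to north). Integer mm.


cube([6750, 150, 2550]);
translate([0, 4100, 0]) cube([6750, 150, 2550]);
translate([0, 150, 0]) cube([150, 3950, 2550]);
translate([6600, 150, 0]) cube([150, 3950, 2550]);
translate([2250, 150, 0]) cube([150, 500, 2550]);
translate([2250, 1900, 0]) cube([150, 2200, 2550]);


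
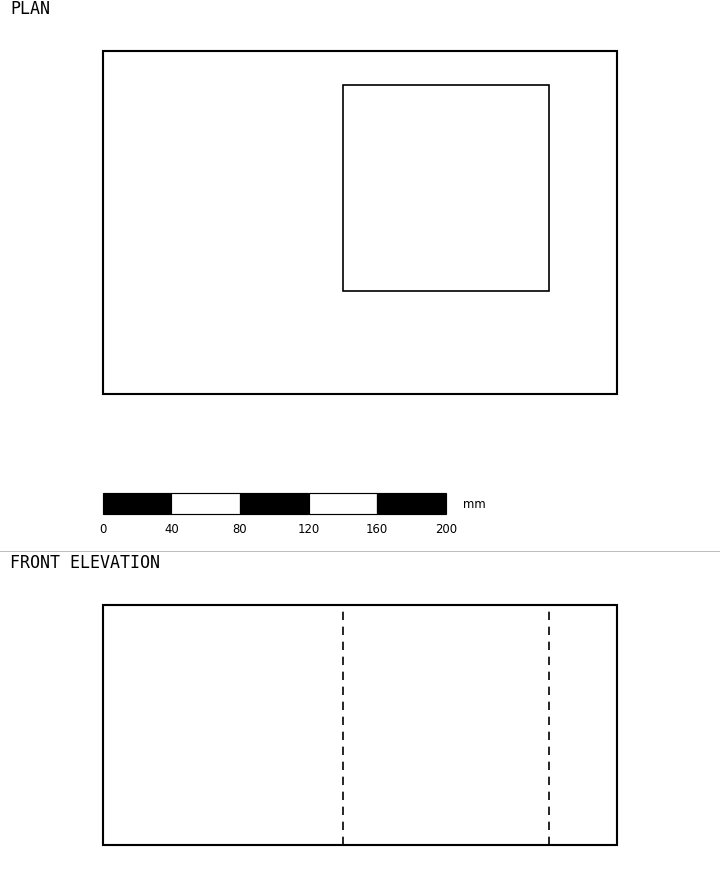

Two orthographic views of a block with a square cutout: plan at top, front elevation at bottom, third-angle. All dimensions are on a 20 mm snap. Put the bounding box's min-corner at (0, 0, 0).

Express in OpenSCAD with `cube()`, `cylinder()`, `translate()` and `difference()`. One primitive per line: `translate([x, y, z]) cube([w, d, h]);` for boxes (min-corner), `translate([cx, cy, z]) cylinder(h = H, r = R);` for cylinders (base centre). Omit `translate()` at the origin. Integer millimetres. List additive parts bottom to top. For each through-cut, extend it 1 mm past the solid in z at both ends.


difference() {
  cube([300, 200, 140]);
  translate([140, 60, -1]) cube([120, 120, 142]);
}


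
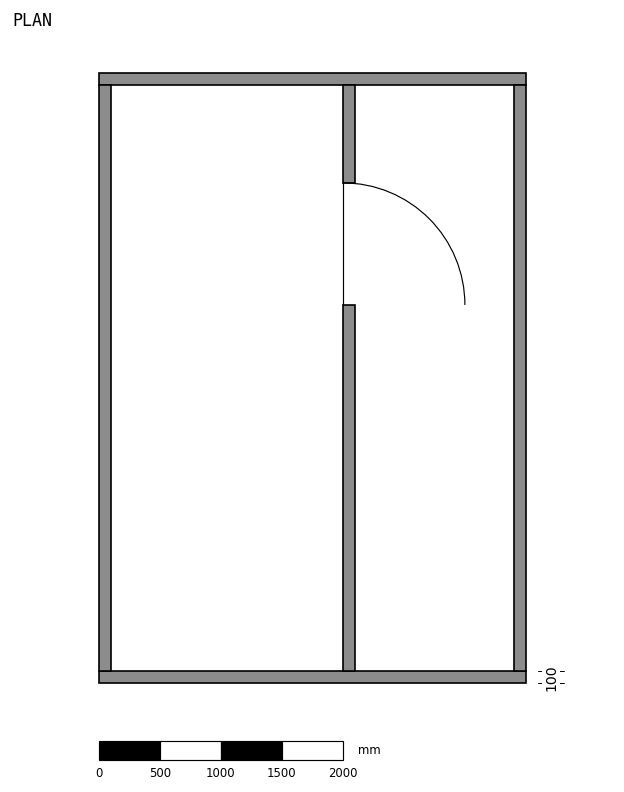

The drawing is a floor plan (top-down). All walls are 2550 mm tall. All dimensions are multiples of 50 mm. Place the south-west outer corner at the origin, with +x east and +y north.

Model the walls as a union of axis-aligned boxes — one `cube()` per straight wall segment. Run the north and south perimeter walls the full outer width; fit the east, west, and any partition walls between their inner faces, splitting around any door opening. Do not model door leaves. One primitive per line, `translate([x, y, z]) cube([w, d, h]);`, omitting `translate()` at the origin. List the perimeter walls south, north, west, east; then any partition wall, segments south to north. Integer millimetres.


cube([3500, 100, 2550]);
translate([0, 4900, 0]) cube([3500, 100, 2550]);
translate([0, 100, 0]) cube([100, 4800, 2550]);
translate([3400, 100, 0]) cube([100, 4800, 2550]);
translate([2000, 100, 0]) cube([100, 3000, 2550]);
translate([2000, 4100, 0]) cube([100, 800, 2550]);
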